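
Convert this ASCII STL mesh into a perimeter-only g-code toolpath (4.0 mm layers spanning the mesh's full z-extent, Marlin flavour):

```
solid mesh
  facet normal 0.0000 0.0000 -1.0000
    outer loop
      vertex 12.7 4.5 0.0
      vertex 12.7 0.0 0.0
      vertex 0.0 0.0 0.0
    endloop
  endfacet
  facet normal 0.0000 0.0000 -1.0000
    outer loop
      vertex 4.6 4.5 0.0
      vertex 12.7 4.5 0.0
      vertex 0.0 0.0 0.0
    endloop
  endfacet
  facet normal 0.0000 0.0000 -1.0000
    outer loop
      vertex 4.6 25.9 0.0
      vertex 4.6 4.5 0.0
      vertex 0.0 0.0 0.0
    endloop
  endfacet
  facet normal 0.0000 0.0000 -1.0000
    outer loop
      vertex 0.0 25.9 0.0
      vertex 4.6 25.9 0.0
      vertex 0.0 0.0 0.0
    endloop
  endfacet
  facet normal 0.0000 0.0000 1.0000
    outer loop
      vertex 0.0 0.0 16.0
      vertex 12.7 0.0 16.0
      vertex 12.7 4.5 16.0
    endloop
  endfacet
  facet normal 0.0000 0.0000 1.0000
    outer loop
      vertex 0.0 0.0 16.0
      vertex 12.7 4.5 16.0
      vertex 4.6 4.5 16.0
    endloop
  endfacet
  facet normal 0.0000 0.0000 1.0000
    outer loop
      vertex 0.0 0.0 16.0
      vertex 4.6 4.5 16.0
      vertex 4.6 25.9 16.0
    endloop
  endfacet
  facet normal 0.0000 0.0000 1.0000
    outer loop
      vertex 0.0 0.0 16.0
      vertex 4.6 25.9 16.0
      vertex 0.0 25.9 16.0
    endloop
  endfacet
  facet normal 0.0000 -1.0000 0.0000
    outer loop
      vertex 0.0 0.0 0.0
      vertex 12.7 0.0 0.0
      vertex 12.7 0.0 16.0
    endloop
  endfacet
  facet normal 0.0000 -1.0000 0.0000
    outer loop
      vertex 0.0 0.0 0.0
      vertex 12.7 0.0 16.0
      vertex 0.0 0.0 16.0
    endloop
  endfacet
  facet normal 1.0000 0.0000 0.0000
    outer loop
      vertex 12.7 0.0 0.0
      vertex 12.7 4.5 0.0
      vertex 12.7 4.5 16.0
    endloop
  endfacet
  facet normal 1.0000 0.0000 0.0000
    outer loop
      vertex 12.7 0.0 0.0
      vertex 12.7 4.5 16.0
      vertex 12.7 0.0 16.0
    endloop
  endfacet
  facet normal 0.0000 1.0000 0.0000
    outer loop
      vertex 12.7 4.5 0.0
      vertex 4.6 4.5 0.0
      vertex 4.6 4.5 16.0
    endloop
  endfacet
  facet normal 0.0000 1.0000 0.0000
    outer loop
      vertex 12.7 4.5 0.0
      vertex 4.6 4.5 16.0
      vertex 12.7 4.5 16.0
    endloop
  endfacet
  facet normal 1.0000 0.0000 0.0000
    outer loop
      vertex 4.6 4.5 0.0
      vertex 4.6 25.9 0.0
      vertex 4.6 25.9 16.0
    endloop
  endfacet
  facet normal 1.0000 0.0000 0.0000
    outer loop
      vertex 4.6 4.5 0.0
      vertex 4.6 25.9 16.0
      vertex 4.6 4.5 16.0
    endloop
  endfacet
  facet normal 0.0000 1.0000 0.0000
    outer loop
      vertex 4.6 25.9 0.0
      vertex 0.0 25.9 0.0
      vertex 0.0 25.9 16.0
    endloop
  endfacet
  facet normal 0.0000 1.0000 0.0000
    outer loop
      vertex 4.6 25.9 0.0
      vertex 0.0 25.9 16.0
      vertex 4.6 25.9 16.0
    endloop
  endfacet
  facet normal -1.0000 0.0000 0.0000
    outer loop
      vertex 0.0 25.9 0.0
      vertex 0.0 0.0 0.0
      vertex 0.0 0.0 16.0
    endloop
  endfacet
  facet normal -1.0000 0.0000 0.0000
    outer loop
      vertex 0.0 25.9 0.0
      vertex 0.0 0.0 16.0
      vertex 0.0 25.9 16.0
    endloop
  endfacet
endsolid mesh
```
; perimeter-only toolpath
G21 ; units = mm
G90 ; absolute positioning
G28 ; home
; layer 1
G0 Z4.0
G0 X0.0 Y0.0
G1 X12.7 Y0.0
G1 X12.7 Y4.5
G1 X4.6 Y4.5
G1 X4.6 Y25.9
G1 X0.0 Y25.9
G1 X0.0 Y0.0
; layer 2
G0 Z8.0
G0 X0.0 Y0.0
G1 X12.7 Y0.0
G1 X12.7 Y4.5
G1 X4.6 Y4.5
G1 X4.6 Y25.9
G1 X0.0 Y25.9
G1 X0.0 Y0.0
; layer 3
G0 Z12.0
G0 X0.0 Y0.0
G1 X12.7 Y0.0
G1 X12.7 Y4.5
G1 X4.6 Y4.5
G1 X4.6 Y25.9
G1 X0.0 Y25.9
G1 X0.0 Y0.0
; layer 4
G0 Z16.0
G0 X0.0 Y0.0
G1 X12.7 Y0.0
G1 X12.7 Y4.5
G1 X4.6 Y4.5
G1 X4.6 Y25.9
G1 X0.0 Y25.9
G1 X0.0 Y0.0
M2 ; end

The solid is an L-shaped prism: outer 12.7 × 25.9 mm, arm thicknesses ≈ 4.5 mm (horizontal) and 4.6 mm (vertical), extruded 16 mm in z. Slicing at Δz = 4.0 mm — 4 equal slices spanning the solid's height, so layer i sits at z = i·h/4 — gives 4 non-empty perimeters. Each is a 6-segment closed polygon; G0 lifts to the layer z and rapids to the start vertex, then G1 traces the edges.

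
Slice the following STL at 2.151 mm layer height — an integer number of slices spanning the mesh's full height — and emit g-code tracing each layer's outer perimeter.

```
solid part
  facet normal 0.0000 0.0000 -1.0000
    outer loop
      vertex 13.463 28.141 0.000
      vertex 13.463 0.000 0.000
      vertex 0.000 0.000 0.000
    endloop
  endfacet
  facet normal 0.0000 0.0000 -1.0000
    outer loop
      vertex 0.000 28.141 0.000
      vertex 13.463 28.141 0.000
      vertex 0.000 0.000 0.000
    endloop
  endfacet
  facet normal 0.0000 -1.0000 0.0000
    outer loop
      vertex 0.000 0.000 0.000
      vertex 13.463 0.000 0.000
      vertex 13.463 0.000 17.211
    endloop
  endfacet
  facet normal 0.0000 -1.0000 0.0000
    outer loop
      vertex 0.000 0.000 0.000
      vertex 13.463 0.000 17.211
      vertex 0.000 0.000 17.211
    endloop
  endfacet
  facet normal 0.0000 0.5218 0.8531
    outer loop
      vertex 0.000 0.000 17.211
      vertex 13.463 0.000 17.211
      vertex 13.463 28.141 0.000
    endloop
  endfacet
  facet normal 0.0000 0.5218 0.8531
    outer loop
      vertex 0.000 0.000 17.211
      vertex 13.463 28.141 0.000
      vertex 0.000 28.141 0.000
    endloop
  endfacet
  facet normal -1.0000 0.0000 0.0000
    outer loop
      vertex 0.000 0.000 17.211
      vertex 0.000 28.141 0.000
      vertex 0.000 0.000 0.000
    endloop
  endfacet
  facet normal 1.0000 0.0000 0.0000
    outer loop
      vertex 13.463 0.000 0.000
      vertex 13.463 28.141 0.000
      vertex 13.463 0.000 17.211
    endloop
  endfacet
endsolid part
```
; perimeter-only toolpath
G21 ; units = mm
G90 ; absolute positioning
G28 ; home
; layer 1
G0 Z2.151
G0 X0.000 Y0.000
G1 X13.463 Y0.000
G1 X13.463 Y24.623
G1 X0.000 Y24.623
G1 X0.000 Y0.000
; layer 2
G0 Z4.303
G0 X0.000 Y0.000
G1 X13.463 Y0.000
G1 X13.463 Y21.106
G1 X0.000 Y21.106
G1 X0.000 Y0.000
; layer 3
G0 Z6.454
G0 X0.000 Y0.000
G1 X13.463 Y0.000
G1 X13.463 Y17.588
G1 X0.000 Y17.588
G1 X0.000 Y0.000
; layer 4
G0 Z8.605
G0 X0.000 Y0.000
G1 X13.463 Y0.000
G1 X13.463 Y14.070
G1 X0.000 Y14.070
G1 X0.000 Y0.000
; layer 5
G0 Z10.757
G0 X0.000 Y0.000
G1 X13.463 Y0.000
G1 X13.463 Y10.553
G1 X0.000 Y10.553
G1 X0.000 Y0.000
; layer 6
G0 Z12.908
G0 X0.000 Y0.000
G1 X13.463 Y0.000
G1 X13.463 Y7.035
G1 X0.000 Y7.035
G1 X0.000 Y0.000
; layer 7
G0 Z15.060
G0 X0.000 Y0.000
G1 X13.463 Y0.000
G1 X13.463 Y3.518
G1 X0.000 Y3.518
G1 X0.000 Y0.000
M2 ; end

The solid is a wedge (ramp): 13.5 × 28.1 mm base, rising to 17.2 mm along the y=0 edge and sloping linearly to z=0 at y=28.1. Slicing at Δz = 2.151 mm — 8 equal slices spanning the solid's height, so layer i sits at z = i·h/8 — gives 7 non-empty perimeters. Each is a 4-segment closed polygon; G0 lifts to the layer z and rapids to the start vertex, then G1 traces the edges. The cross-section shrinks linearly with z (the slice at the apex is degenerate and omitted).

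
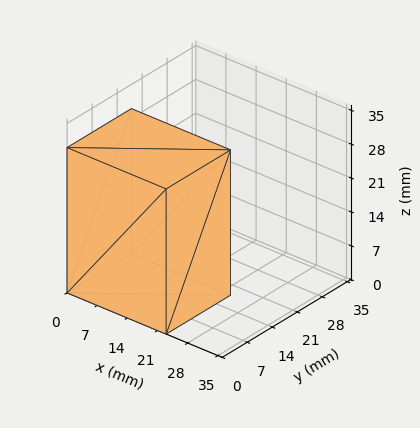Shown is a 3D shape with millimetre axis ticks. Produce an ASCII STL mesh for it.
Reading the render: the shape is a rectangular box, roughly 23 × 18 mm footprint and 30 mm tall (dimensions read to the nearest mm from the axis ticks). For the STL, each face is triangulated and given an outward normal.

solid part
  facet normal 0.0000 0.0000 -1.0000
    outer loop
      vertex 23.0 18.0 0.0
      vertex 23.0 0.0 0.0
      vertex 0.0 0.0 0.0
    endloop
  endfacet
  facet normal 0.0000 0.0000 -1.0000
    outer loop
      vertex 0.0 18.0 0.0
      vertex 23.0 18.0 0.0
      vertex 0.0 0.0 0.0
    endloop
  endfacet
  facet normal 0.0000 0.0000 1.0000
    outer loop
      vertex 0.0 0.0 30.0
      vertex 23.0 0.0 30.0
      vertex 23.0 18.0 30.0
    endloop
  endfacet
  facet normal 0.0000 0.0000 1.0000
    outer loop
      vertex 0.0 0.0 30.0
      vertex 23.0 18.0 30.0
      vertex 0.0 18.0 30.0
    endloop
  endfacet
  facet normal 0.0000 -1.0000 0.0000
    outer loop
      vertex 0.0 0.0 0.0
      vertex 23.0 0.0 0.0
      vertex 23.0 0.0 30.0
    endloop
  endfacet
  facet normal 0.0000 -1.0000 0.0000
    outer loop
      vertex 0.0 0.0 0.0
      vertex 23.0 0.0 30.0
      vertex 0.0 0.0 30.0
    endloop
  endfacet
  facet normal 0.0000 1.0000 0.0000
    outer loop
      vertex 23.0 18.0 30.0
      vertex 23.0 18.0 0.0
      vertex 0.0 18.0 0.0
    endloop
  endfacet
  facet normal 0.0000 1.0000 0.0000
    outer loop
      vertex 0.0 18.0 30.0
      vertex 23.0 18.0 30.0
      vertex 0.0 18.0 0.0
    endloop
  endfacet
  facet normal -1.0000 0.0000 0.0000
    outer loop
      vertex 0.0 18.0 30.0
      vertex 0.0 18.0 0.0
      vertex 0.0 0.0 0.0
    endloop
  endfacet
  facet normal -1.0000 0.0000 0.0000
    outer loop
      vertex 0.0 0.0 30.0
      vertex 0.0 18.0 30.0
      vertex 0.0 0.0 0.0
    endloop
  endfacet
  facet normal 1.0000 0.0000 0.0000
    outer loop
      vertex 23.0 0.0 0.0
      vertex 23.0 18.0 0.0
      vertex 23.0 18.0 30.0
    endloop
  endfacet
  facet normal 1.0000 0.0000 0.0000
    outer loop
      vertex 23.0 0.0 0.0
      vertex 23.0 18.0 30.0
      vertex 23.0 0.0 30.0
    endloop
  endfacet
endsolid part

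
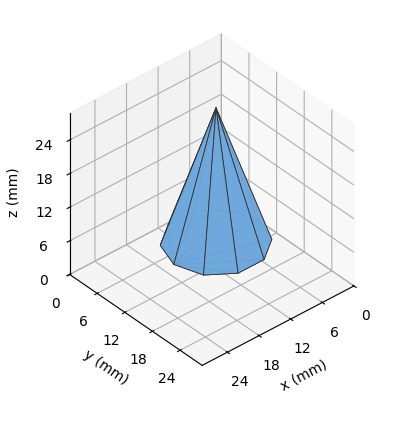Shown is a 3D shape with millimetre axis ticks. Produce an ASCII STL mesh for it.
Reading the render: the shape is a regular 10-sided pyramid, base circumscribed radius ≈ 8 mm, apex at z ≈ 24 mm (dimensions read to the nearest mm from the axis ticks). For the STL, each face is triangulated and given an outward normal.

solid part
  facet normal 0.0000 0.0000 -1.0000
    outer loop
      vertex 10.472 15.608 0.000
      vertex 14.472 12.702 0.000
      vertex 16.000 8.000 0.000
    endloop
  endfacet
  facet normal 0.0000 0.0000 -1.0000
    outer loop
      vertex 5.528 15.608 0.000
      vertex 10.472 15.608 0.000
      vertex 16.000 8.000 0.000
    endloop
  endfacet
  facet normal 0.0000 0.0000 -1.0000
    outer loop
      vertex 1.528 12.702 0.000
      vertex 5.528 15.608 0.000
      vertex 16.000 8.000 0.000
    endloop
  endfacet
  facet normal 0.0000 0.0000 -1.0000
    outer loop
      vertex 0.000 8.000 0.000
      vertex 1.528 12.702 0.000
      vertex 16.000 8.000 0.000
    endloop
  endfacet
  facet normal 0.0000 0.0000 -1.0000
    outer loop
      vertex 1.528 3.298 0.000
      vertex 0.000 8.000 0.000
      vertex 16.000 8.000 0.000
    endloop
  endfacet
  facet normal 0.0000 0.0000 -1.0000
    outer loop
      vertex 5.528 0.392 0.000
      vertex 1.528 3.298 0.000
      vertex 16.000 8.000 0.000
    endloop
  endfacet
  facet normal 0.0000 0.0000 -1.0000
    outer loop
      vertex 10.472 0.392 0.000
      vertex 5.528 0.392 0.000
      vertex 16.000 8.000 0.000
    endloop
  endfacet
  facet normal 0.0000 0.0000 -1.0000
    outer loop
      vertex 14.472 3.298 0.000
      vertex 10.472 0.392 0.000
      vertex 16.000 8.000 0.000
    endloop
  endfacet
  facet normal 0.9066 0.2946 0.3022
    outer loop
      vertex 16.000 8.000 0.000
      vertex 14.472 12.702 0.000
      vertex 8.000 8.000 24.000
    endloop
  endfacet
  facet normal 0.5603 0.7712 0.3022
    outer loop
      vertex 14.472 12.702 0.000
      vertex 10.472 15.608 0.000
      vertex 8.000 8.000 24.000
    endloop
  endfacet
  facet normal 0.0000 0.9533 0.3022
    outer loop
      vertex 10.472 15.608 0.000
      vertex 5.528 15.608 0.000
      vertex 8.000 8.000 24.000
    endloop
  endfacet
  facet normal -0.5603 0.7712 0.3022
    outer loop
      vertex 5.528 15.608 0.000
      vertex 1.528 12.702 0.000
      vertex 8.000 8.000 24.000
    endloop
  endfacet
  facet normal -0.9066 0.2946 0.3022
    outer loop
      vertex 1.528 12.702 0.000
      vertex 0.000 8.000 0.000
      vertex 8.000 8.000 24.000
    endloop
  endfacet
  facet normal -0.9066 -0.2946 0.3022
    outer loop
      vertex 0.000 8.000 0.000
      vertex 1.528 3.298 0.000
      vertex 8.000 8.000 24.000
    endloop
  endfacet
  facet normal -0.5603 -0.7712 0.3022
    outer loop
      vertex 1.528 3.298 0.000
      vertex 5.528 0.392 0.000
      vertex 8.000 8.000 24.000
    endloop
  endfacet
  facet normal 0.0000 -0.9533 0.3022
    outer loop
      vertex 5.528 0.392 0.000
      vertex 10.472 0.392 0.000
      vertex 8.000 8.000 24.000
    endloop
  endfacet
  facet normal 0.5603 -0.7712 0.3022
    outer loop
      vertex 10.472 0.392 0.000
      vertex 14.472 3.298 0.000
      vertex 8.000 8.000 24.000
    endloop
  endfacet
  facet normal 0.9066 -0.2946 0.3022
    outer loop
      vertex 14.472 3.298 0.000
      vertex 16.000 8.000 0.000
      vertex 8.000 8.000 24.000
    endloop
  endfacet
endsolid part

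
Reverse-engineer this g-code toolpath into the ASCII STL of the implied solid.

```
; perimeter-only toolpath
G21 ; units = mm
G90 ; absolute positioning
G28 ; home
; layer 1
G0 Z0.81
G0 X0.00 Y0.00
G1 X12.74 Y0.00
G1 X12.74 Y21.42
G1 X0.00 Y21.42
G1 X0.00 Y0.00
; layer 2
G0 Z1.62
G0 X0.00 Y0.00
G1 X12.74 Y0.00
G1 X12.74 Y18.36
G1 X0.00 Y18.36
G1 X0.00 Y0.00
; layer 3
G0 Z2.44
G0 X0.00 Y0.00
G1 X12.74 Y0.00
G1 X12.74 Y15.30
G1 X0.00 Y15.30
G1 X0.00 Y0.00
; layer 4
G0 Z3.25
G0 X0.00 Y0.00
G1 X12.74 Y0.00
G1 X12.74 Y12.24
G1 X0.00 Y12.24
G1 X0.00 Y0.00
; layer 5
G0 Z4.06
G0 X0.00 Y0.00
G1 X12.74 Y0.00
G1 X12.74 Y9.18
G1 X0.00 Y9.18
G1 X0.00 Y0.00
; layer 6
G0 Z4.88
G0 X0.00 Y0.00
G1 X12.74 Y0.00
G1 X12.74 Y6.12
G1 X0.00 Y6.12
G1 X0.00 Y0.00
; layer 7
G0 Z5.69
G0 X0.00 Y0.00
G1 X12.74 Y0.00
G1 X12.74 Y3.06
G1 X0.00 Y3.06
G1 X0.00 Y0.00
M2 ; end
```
solid part
  facet normal 0.0000 0.0000 -1.0000
    outer loop
      vertex 12.74 24.48 0.00
      vertex 12.74 0.00 0.00
      vertex 0.00 0.00 0.00
    endloop
  endfacet
  facet normal 0.0000 0.0000 -1.0000
    outer loop
      vertex 0.00 24.48 0.00
      vertex 12.74 24.48 0.00
      vertex 0.00 0.00 0.00
    endloop
  endfacet
  facet normal 0.0000 -1.0000 0.0000
    outer loop
      vertex 0.00 0.00 0.00
      vertex 12.74 0.00 0.00
      vertex 12.74 0.00 6.50
    endloop
  endfacet
  facet normal 0.0000 -1.0000 0.0000
    outer loop
      vertex 0.00 0.00 0.00
      vertex 12.74 0.00 6.50
      vertex 0.00 0.00 6.50
    endloop
  endfacet
  facet normal 0.0000 0.2566 0.9665
    outer loop
      vertex 0.00 0.00 6.50
      vertex 12.74 0.00 6.50
      vertex 12.74 24.48 0.00
    endloop
  endfacet
  facet normal 0.0000 0.2566 0.9665
    outer loop
      vertex 0.00 0.00 6.50
      vertex 12.74 24.48 0.00
      vertex 0.00 24.48 0.00
    endloop
  endfacet
  facet normal -1.0000 0.0000 0.0000
    outer loop
      vertex 0.00 0.00 6.50
      vertex 0.00 24.48 0.00
      vertex 0.00 0.00 0.00
    endloop
  endfacet
  facet normal 1.0000 0.0000 0.0000
    outer loop
      vertex 12.74 0.00 0.00
      vertex 12.74 24.48 0.00
      vertex 12.74 0.00 6.50
    endloop
  endfacet
endsolid part

The G0 Z moves step by Δz≈0.81 mm. The G1 loops shrink linearly with z, so the solid tapers from its base footprint up to z≈6.5. Closing with a flat bottom cap and the tapered top and triangulating gives 8 facets — a wedge (ramp): 12.7 × 24.5 mm base, rising to 6.5 mm along the y=0 edge and sloping linearly to z=0 at y=24.5.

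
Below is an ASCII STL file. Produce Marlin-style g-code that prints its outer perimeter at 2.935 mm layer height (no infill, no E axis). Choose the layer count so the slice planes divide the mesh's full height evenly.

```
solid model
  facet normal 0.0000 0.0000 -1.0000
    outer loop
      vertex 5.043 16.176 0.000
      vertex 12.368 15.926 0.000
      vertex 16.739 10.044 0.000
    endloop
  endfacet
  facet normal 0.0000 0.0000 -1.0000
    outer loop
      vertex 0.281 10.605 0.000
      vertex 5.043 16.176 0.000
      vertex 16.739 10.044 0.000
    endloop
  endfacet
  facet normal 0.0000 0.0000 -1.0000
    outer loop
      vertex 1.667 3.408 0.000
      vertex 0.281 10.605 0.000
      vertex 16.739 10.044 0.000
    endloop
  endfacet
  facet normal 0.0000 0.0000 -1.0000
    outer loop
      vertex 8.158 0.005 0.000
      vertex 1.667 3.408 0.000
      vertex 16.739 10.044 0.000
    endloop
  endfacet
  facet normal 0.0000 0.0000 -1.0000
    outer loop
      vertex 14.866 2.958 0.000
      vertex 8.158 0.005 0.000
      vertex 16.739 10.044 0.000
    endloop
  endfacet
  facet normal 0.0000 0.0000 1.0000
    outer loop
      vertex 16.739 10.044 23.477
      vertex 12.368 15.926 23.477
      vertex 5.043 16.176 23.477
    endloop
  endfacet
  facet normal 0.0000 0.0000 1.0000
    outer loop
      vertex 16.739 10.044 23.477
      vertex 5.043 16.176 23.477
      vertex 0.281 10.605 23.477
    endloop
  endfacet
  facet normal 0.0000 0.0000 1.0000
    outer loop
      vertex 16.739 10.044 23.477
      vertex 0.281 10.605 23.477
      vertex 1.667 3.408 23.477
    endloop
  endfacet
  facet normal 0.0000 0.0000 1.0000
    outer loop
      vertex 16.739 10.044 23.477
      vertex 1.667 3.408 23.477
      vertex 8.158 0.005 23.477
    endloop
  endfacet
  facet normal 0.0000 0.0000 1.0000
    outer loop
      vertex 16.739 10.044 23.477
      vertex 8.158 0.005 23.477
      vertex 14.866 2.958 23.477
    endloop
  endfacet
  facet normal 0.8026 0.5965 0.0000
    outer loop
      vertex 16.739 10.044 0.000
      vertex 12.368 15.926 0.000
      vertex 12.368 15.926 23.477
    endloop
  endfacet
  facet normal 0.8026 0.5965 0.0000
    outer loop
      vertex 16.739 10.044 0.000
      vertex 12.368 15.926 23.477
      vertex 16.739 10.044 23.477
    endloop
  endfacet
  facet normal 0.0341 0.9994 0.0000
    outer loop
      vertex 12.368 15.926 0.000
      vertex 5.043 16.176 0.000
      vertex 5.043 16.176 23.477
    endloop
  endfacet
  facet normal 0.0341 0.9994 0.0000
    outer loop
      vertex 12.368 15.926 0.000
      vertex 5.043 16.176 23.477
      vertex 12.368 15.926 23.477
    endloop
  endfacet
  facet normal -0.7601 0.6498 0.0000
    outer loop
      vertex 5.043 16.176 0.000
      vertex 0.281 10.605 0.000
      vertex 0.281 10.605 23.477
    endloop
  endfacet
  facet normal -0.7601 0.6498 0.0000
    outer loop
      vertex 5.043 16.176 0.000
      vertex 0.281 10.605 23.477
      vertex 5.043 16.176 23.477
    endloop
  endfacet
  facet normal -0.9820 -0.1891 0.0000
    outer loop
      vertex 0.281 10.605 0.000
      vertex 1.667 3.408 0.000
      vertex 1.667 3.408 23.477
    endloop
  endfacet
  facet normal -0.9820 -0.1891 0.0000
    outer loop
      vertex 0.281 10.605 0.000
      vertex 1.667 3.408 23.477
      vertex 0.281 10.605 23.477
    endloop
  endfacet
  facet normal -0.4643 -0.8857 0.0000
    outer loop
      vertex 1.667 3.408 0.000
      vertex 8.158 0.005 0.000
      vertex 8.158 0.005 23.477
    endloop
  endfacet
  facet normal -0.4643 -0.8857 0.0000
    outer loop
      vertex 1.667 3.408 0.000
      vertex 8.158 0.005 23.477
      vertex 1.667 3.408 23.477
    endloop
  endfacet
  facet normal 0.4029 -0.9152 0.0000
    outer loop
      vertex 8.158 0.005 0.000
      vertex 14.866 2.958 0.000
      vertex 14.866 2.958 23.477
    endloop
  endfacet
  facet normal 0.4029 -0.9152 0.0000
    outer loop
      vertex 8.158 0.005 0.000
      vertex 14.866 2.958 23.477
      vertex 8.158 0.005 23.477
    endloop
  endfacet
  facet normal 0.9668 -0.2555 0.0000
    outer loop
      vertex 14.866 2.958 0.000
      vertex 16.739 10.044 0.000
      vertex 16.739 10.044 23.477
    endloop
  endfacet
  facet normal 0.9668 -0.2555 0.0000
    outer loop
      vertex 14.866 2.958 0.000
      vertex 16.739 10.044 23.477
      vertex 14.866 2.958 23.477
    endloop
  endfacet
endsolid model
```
; perimeter-only toolpath
G21 ; units = mm
G90 ; absolute positioning
G28 ; home
; layer 1
G0 Z2.935
G0 X16.739 Y10.044
G1 X12.368 Y15.926
G1 X5.043 Y16.176
G1 X0.281 Y10.605
G1 X1.667 Y3.408
G1 X8.158 Y0.005
G1 X14.866 Y2.958
G1 X16.739 Y10.044
; layer 2
G0 Z5.869
G0 X16.739 Y10.044
G1 X12.368 Y15.926
G1 X5.043 Y16.176
G1 X0.281 Y10.605
G1 X1.667 Y3.408
G1 X8.158 Y0.005
G1 X14.866 Y2.958
G1 X16.739 Y10.044
; layer 3
G0 Z8.804
G0 X16.739 Y10.044
G1 X12.368 Y15.926
G1 X5.043 Y16.176
G1 X0.281 Y10.605
G1 X1.667 Y3.408
G1 X8.158 Y0.005
G1 X14.866 Y2.958
G1 X16.739 Y10.044
; layer 4
G0 Z11.739
G0 X16.739 Y10.044
G1 X12.368 Y15.926
G1 X5.043 Y16.176
G1 X0.281 Y10.605
G1 X1.667 Y3.408
G1 X8.158 Y0.005
G1 X14.866 Y2.958
G1 X16.739 Y10.044
; layer 5
G0 Z14.673
G0 X16.739 Y10.044
G1 X12.368 Y15.926
G1 X5.043 Y16.176
G1 X0.281 Y10.605
G1 X1.667 Y3.408
G1 X8.158 Y0.005
G1 X14.866 Y2.958
G1 X16.739 Y10.044
; layer 6
G0 Z17.608
G0 X16.739 Y10.044
G1 X12.368 Y15.926
G1 X5.043 Y16.176
G1 X0.281 Y10.605
G1 X1.667 Y3.408
G1 X8.158 Y0.005
G1 X14.866 Y2.958
G1 X16.739 Y10.044
; layer 7
G0 Z20.542
G0 X16.739 Y10.044
G1 X12.368 Y15.926
G1 X5.043 Y16.176
G1 X0.281 Y10.605
G1 X1.667 Y3.408
G1 X8.158 Y0.005
G1 X14.866 Y2.958
G1 X16.739 Y10.044
; layer 8
G0 Z23.477
G0 X16.739 Y10.044
G1 X12.368 Y15.926
G1 X5.043 Y16.176
G1 X0.281 Y10.605
G1 X1.667 Y3.408
G1 X8.158 Y0.005
G1 X14.866 Y2.958
G1 X16.739 Y10.044
M2 ; end

The solid is a regular 7-sided prism (a cylinder approximated with 7 flat sides), circumscribed radius ≈ 8.45 mm, height ≈ 23.5 mm. Slicing at Δz = 2.935 mm — 8 equal slices spanning the solid's height, so layer i sits at z = i·h/8 — gives 8 non-empty perimeters. Each is a 7-segment closed polygon; G0 lifts to the layer z and rapids to the start vertex, then G1 traces the edges.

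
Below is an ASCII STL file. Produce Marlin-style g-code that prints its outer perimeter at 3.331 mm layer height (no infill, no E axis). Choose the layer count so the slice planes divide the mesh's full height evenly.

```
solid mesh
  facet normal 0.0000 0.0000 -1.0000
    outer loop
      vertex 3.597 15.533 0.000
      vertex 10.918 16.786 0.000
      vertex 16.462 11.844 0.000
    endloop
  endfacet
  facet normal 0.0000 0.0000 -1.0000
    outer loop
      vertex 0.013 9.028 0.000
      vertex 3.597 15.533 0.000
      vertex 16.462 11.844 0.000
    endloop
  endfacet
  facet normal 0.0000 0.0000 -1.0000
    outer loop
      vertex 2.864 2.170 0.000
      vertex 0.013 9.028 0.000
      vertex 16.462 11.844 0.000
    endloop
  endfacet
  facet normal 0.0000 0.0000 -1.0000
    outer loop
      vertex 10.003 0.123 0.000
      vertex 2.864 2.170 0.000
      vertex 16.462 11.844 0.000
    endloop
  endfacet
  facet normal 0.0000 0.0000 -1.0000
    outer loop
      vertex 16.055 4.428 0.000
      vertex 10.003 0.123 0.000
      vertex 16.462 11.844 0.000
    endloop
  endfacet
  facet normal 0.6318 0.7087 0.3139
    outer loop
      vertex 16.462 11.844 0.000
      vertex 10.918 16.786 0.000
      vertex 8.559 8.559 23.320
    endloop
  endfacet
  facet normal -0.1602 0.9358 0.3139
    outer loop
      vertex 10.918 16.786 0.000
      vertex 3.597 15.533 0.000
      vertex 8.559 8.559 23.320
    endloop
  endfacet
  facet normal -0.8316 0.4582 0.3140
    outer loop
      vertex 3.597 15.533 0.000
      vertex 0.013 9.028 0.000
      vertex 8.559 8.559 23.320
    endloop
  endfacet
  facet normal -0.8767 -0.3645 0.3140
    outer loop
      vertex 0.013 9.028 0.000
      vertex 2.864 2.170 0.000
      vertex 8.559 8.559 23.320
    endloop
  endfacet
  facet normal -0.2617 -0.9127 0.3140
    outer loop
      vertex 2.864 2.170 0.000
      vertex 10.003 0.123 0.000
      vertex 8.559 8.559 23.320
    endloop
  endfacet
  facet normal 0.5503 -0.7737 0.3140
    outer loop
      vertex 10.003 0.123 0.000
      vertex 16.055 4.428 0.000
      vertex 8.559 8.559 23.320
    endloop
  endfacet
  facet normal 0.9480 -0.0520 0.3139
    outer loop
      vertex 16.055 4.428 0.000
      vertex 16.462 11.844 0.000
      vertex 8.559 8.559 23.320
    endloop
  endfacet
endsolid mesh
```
; perimeter-only toolpath
G21 ; units = mm
G90 ; absolute positioning
G28 ; home
; layer 1
G0 Z3.331
G0 X15.333 Y11.375
G1 X10.581 Y15.611
G1 X4.306 Y14.537
G1 X1.234 Y8.961
G1 X3.678 Y3.083
G1 X9.797 Y1.328
G1 X14.984 Y5.018
G1 X15.333 Y11.375
; layer 2
G0 Z6.663
G0 X14.204 Y10.905
G1 X10.244 Y14.435
G1 X5.015 Y13.540
G1 X2.455 Y8.894
G1 X4.491 Y3.995
G1 X9.590 Y2.533
G1 X13.913 Y5.608
G1 X14.204 Y10.905
; layer 3
G0 Z9.994
G0 X13.075 Y10.436
G1 X9.907 Y13.260
G1 X5.724 Y12.544
G1 X3.676 Y8.827
G1 X5.305 Y4.908
G1 X9.384 Y3.738
G1 X12.842 Y6.198
G1 X13.075 Y10.436
; layer 4
G0 Z13.326
G0 X11.946 Y9.967
G1 X9.570 Y12.085
G1 X6.432 Y11.548
G1 X4.896 Y8.760
G1 X6.118 Y5.821
G1 X9.178 Y4.944
G1 X11.772 Y6.789
G1 X11.946 Y9.967
; layer 5
G0 Z16.657
G0 X10.817 Y9.498
G1 X9.233 Y10.910
G1 X7.141 Y10.552
G1 X6.117 Y8.693
G1 X6.932 Y6.734
G1 X8.972 Y6.149
G1 X10.701 Y7.379
G1 X10.817 Y9.498
; layer 6
G0 Z19.989
G0 X9.688 Y9.028
G1 X8.896 Y9.734
G1 X7.850 Y9.555
G1 X7.338 Y8.626
G1 X7.745 Y7.646
G1 X8.765 Y7.354
G1 X9.630 Y7.969
G1 X9.688 Y9.028
M2 ; end

The solid is a regular 7-sided pyramid, base circumscribed radius ≈ 8.56 mm, apex at z ≈ 23.3 mm. Slicing at Δz = 3.331 mm — 7 equal slices spanning the solid's height, so layer i sits at z = i·h/7 — gives 6 non-empty perimeters. Each is a 7-segment closed polygon; G0 lifts to the layer z and rapids to the start vertex, then G1 traces the edges. The cross-section shrinks linearly with z (the slice at the apex is degenerate and omitted).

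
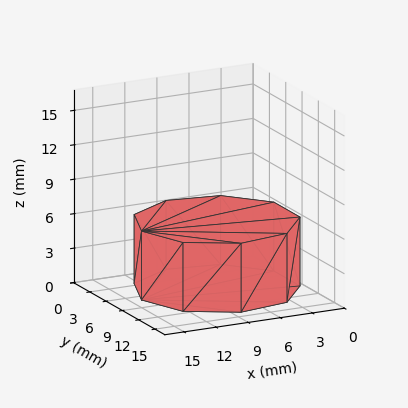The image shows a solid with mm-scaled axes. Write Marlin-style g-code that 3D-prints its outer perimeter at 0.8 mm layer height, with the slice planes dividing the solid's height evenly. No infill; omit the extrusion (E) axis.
Reading the render: the shape is a regular 9-sided prism (a cylinder approximated with 9 flat sides), circumscribed radius ≈ 7 mm, height ≈ 6 mm (dimensions read to the nearest mm from the axis ticks). For the g-code, the solid's height is divided into equal slices at the stated Δz and each level perimeter traced with G1 moves after a G0 lift.

; perimeter-only toolpath
G21 ; units = mm
G90 ; absolute positioning
G28 ; home
; layer 1
G0 Z0.8
G0 X14.0 Y7.0
G1 X12.4 Y11.5
G1 X8.2 Y13.9
G1 X3.5 Y13.1
G1 X0.4 Y9.4
G1 X0.4 Y4.6
G1 X3.5 Y0.9
G1 X8.2 Y0.1
G1 X12.4 Y2.5
G1 X14.0 Y7.0
; layer 2
G0 Z1.5
G0 X14.0 Y7.0
G1 X12.4 Y11.5
G1 X8.2 Y13.9
G1 X3.5 Y13.1
G1 X0.4 Y9.4
G1 X0.4 Y4.6
G1 X3.5 Y0.9
G1 X8.2 Y0.1
G1 X12.4 Y2.5
G1 X14.0 Y7.0
; layer 3
G0 Z2.2
G0 X14.0 Y7.0
G1 X12.4 Y11.5
G1 X8.2 Y13.9
G1 X3.5 Y13.1
G1 X0.4 Y9.4
G1 X0.4 Y4.6
G1 X3.5 Y0.9
G1 X8.2 Y0.1
G1 X12.4 Y2.5
G1 X14.0 Y7.0
; layer 4
G0 Z3.0
G0 X14.0 Y7.0
G1 X12.4 Y11.5
G1 X8.2 Y13.9
G1 X3.5 Y13.1
G1 X0.4 Y9.4
G1 X0.4 Y4.6
G1 X3.5 Y0.9
G1 X8.2 Y0.1
G1 X12.4 Y2.5
G1 X14.0 Y7.0
; layer 5
G0 Z3.8
G0 X14.0 Y7.0
G1 X12.4 Y11.5
G1 X8.2 Y13.9
G1 X3.5 Y13.1
G1 X0.4 Y9.4
G1 X0.4 Y4.6
G1 X3.5 Y0.9
G1 X8.2 Y0.1
G1 X12.4 Y2.5
G1 X14.0 Y7.0
; layer 6
G0 Z4.5
G0 X14.0 Y7.0
G1 X12.4 Y11.5
G1 X8.2 Y13.9
G1 X3.5 Y13.1
G1 X0.4 Y9.4
G1 X0.4 Y4.6
G1 X3.5 Y0.9
G1 X8.2 Y0.1
G1 X12.4 Y2.5
G1 X14.0 Y7.0
; layer 7
G0 Z5.2
G0 X14.0 Y7.0
G1 X12.4 Y11.5
G1 X8.2 Y13.9
G1 X3.5 Y13.1
G1 X0.4 Y9.4
G1 X0.4 Y4.6
G1 X3.5 Y0.9
G1 X8.2 Y0.1
G1 X12.4 Y2.5
G1 X14.0 Y7.0
; layer 8
G0 Z6.0
G0 X14.0 Y7.0
G1 X12.4 Y11.5
G1 X8.2 Y13.9
G1 X3.5 Y13.1
G1 X0.4 Y9.4
G1 X0.4 Y4.6
G1 X3.5 Y0.9
G1 X8.2 Y0.1
G1 X12.4 Y2.5
G1 X14.0 Y7.0
M2 ; end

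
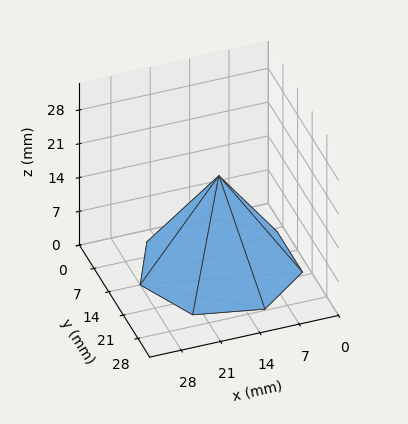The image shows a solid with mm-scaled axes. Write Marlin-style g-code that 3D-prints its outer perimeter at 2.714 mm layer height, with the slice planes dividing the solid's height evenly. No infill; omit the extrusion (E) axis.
Reading the render: the shape is a regular 7-sided pyramid, base circumscribed radius ≈ 14 mm, apex at z ≈ 19 mm (dimensions read to the nearest mm from the axis ticks). For the g-code, the solid's height is divided into equal slices at the stated Δz and each level perimeter traced with G1 moves after a G0 lift.

; perimeter-only toolpath
G21 ; units = mm
G90 ; absolute positioning
G28 ; home
; layer 1
G0 Z2.714
G0 X26.000 Y14.000
G1 X21.482 Y23.382
G1 X11.330 Y25.699
G1 X3.188 Y19.206
G1 X3.188 Y8.794
G1 X11.330 Y2.301
G1 X21.482 Y4.618
G1 X26.000 Y14.000
; layer 2
G0 Z5.429
G0 X24.000 Y14.000
G1 X20.235 Y21.819
G1 X11.775 Y23.749
G1 X4.990 Y18.339
G1 X4.990 Y9.661
G1 X11.775 Y4.251
G1 X20.235 Y6.181
G1 X24.000 Y14.000
; layer 3
G0 Z8.143
G0 X22.000 Y14.000
G1 X18.988 Y20.255
G1 X12.220 Y21.799
G1 X6.792 Y17.471
G1 X6.792 Y10.529
G1 X12.220 Y6.201
G1 X18.988 Y7.745
G1 X22.000 Y14.000
; layer 4
G0 Z10.857
G0 X20.000 Y14.000
G1 X17.741 Y18.691
G1 X12.665 Y19.850
G1 X8.594 Y16.603
G1 X8.594 Y11.397
G1 X12.665 Y8.150
G1 X17.741 Y9.309
G1 X20.000 Y14.000
; layer 5
G0 Z13.571
G0 X18.000 Y14.000
G1 X16.494 Y17.127
G1 X13.110 Y17.900
G1 X10.396 Y15.735
G1 X10.396 Y12.265
G1 X13.110 Y10.100
G1 X16.494 Y10.873
G1 X18.000 Y14.000
; layer 6
G0 Z16.286
G0 X16.000 Y14.000
G1 X15.247 Y15.564
G1 X13.555 Y15.950
G1 X12.198 Y14.868
G1 X12.198 Y13.132
G1 X13.555 Y12.050
G1 X15.247 Y12.436
G1 X16.000 Y14.000
M2 ; end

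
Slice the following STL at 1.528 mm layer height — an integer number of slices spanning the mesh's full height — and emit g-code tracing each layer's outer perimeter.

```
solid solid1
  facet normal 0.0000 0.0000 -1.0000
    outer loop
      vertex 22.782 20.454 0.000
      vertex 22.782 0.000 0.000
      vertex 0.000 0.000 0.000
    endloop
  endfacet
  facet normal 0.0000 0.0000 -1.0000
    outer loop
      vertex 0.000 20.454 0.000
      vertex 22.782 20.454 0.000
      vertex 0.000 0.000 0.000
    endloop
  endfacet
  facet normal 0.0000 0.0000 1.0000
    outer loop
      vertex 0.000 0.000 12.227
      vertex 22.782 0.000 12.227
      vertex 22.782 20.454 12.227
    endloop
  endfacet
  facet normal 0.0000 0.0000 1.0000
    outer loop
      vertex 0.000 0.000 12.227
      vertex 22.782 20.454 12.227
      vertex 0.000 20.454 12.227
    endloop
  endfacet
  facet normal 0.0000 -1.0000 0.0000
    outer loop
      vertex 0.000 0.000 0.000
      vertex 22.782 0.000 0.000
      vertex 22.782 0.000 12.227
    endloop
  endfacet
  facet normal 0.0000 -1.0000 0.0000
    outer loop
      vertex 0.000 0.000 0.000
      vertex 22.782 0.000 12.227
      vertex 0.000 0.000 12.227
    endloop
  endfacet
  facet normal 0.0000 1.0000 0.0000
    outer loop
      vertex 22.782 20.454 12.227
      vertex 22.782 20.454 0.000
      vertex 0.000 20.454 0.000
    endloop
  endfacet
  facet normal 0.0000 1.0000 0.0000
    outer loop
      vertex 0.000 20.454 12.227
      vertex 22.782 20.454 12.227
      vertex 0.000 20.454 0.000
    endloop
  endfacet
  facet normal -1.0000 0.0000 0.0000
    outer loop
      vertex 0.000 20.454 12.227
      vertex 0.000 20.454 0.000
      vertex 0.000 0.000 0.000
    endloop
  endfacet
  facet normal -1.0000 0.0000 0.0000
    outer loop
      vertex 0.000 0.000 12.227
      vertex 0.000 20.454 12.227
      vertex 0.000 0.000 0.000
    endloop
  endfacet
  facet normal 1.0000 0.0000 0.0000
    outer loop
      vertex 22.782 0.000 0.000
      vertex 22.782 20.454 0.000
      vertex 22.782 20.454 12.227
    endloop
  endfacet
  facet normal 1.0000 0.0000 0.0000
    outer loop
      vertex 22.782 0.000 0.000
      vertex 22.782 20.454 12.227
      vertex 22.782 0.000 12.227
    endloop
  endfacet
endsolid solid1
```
; perimeter-only toolpath
G21 ; units = mm
G90 ; absolute positioning
G28 ; home
; layer 1
G0 Z1.528
G0 X0.000 Y0.000
G1 X22.782 Y0.000
G1 X22.782 Y20.454
G1 X0.000 Y20.454
G1 X0.000 Y0.000
; layer 2
G0 Z3.057
G0 X0.000 Y0.000
G1 X22.782 Y0.000
G1 X22.782 Y20.454
G1 X0.000 Y20.454
G1 X0.000 Y0.000
; layer 3
G0 Z4.585
G0 X0.000 Y0.000
G1 X22.782 Y0.000
G1 X22.782 Y20.454
G1 X0.000 Y20.454
G1 X0.000 Y0.000
; layer 4
G0 Z6.114
G0 X0.000 Y0.000
G1 X22.782 Y0.000
G1 X22.782 Y20.454
G1 X0.000 Y20.454
G1 X0.000 Y0.000
; layer 5
G0 Z7.642
G0 X0.000 Y0.000
G1 X22.782 Y0.000
G1 X22.782 Y20.454
G1 X0.000 Y20.454
G1 X0.000 Y0.000
; layer 6
G0 Z9.170
G0 X0.000 Y0.000
G1 X22.782 Y0.000
G1 X22.782 Y20.454
G1 X0.000 Y20.454
G1 X0.000 Y0.000
; layer 7
G0 Z10.699
G0 X0.000 Y0.000
G1 X22.782 Y0.000
G1 X22.782 Y20.454
G1 X0.000 Y20.454
G1 X0.000 Y0.000
; layer 8
G0 Z12.227
G0 X0.000 Y0.000
G1 X22.782 Y0.000
G1 X22.782 Y20.454
G1 X0.000 Y20.454
G1 X0.000 Y0.000
M2 ; end

The solid is a rectangular box, roughly 22.8 × 20.5 mm footprint and 12.2 mm tall. Slicing at Δz = 1.528 mm — 8 equal slices spanning the solid's height, so layer i sits at z = i·h/8 — gives 8 non-empty perimeters. Each is a 4-segment closed polygon; G0 lifts to the layer z and rapids to the start vertex, then G1 traces the edges.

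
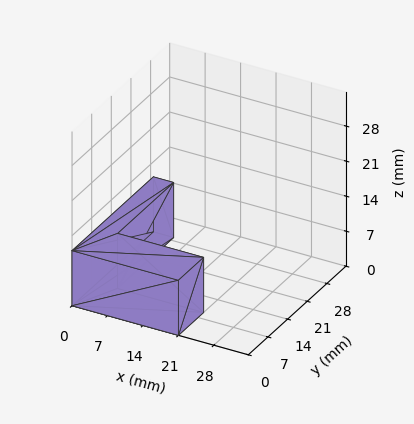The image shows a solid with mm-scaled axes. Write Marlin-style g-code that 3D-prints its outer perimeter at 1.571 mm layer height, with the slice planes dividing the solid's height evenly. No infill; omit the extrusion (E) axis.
Reading the render: the shape is an L-shaped prism: outer 21 × 29 mm, arm thicknesses ≈ 9 mm (horizontal) and 4 mm (vertical), extruded 11 mm in z (dimensions read to the nearest mm from the axis ticks). For the g-code, the solid's height is divided into equal slices at the stated Δz and each level perimeter traced with G1 moves after a G0 lift.

; perimeter-only toolpath
G21 ; units = mm
G90 ; absolute positioning
G28 ; home
; layer 1
G0 Z1.571
G0 X0.000 Y0.000
G1 X21.000 Y0.000
G1 X21.000 Y9.000
G1 X4.000 Y9.000
G1 X4.000 Y29.000
G1 X0.000 Y29.000
G1 X0.000 Y0.000
; layer 2
G0 Z3.143
G0 X0.000 Y0.000
G1 X21.000 Y0.000
G1 X21.000 Y9.000
G1 X4.000 Y9.000
G1 X4.000 Y29.000
G1 X0.000 Y29.000
G1 X0.000 Y0.000
; layer 3
G0 Z4.714
G0 X0.000 Y0.000
G1 X21.000 Y0.000
G1 X21.000 Y9.000
G1 X4.000 Y9.000
G1 X4.000 Y29.000
G1 X0.000 Y29.000
G1 X0.000 Y0.000
; layer 4
G0 Z6.286
G0 X0.000 Y0.000
G1 X21.000 Y0.000
G1 X21.000 Y9.000
G1 X4.000 Y9.000
G1 X4.000 Y29.000
G1 X0.000 Y29.000
G1 X0.000 Y0.000
; layer 5
G0 Z7.857
G0 X0.000 Y0.000
G1 X21.000 Y0.000
G1 X21.000 Y9.000
G1 X4.000 Y9.000
G1 X4.000 Y29.000
G1 X0.000 Y29.000
G1 X0.000 Y0.000
; layer 6
G0 Z9.429
G0 X0.000 Y0.000
G1 X21.000 Y0.000
G1 X21.000 Y9.000
G1 X4.000 Y9.000
G1 X4.000 Y29.000
G1 X0.000 Y29.000
G1 X0.000 Y0.000
; layer 7
G0 Z11.000
G0 X0.000 Y0.000
G1 X21.000 Y0.000
G1 X21.000 Y9.000
G1 X4.000 Y9.000
G1 X4.000 Y29.000
G1 X0.000 Y29.000
G1 X0.000 Y0.000
M2 ; end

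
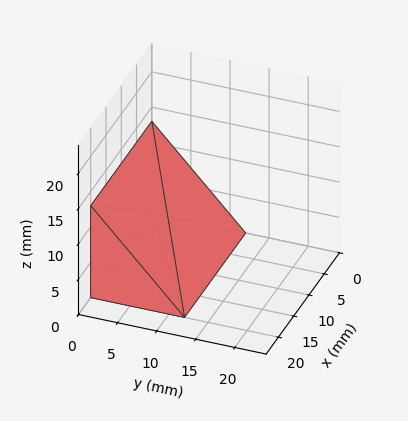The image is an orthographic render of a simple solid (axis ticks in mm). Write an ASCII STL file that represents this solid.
Reading the render: the shape is a wedge (ramp): 20 × 12 mm base, rising to 13 mm along the y=0 edge and sloping linearly to z=0 at y=12 (dimensions read to the nearest mm from the axis ticks). For the STL, each face is triangulated and given an outward normal.

solid part
  facet normal 0.0000 0.0000 -1.0000
    outer loop
      vertex 20.00 12.00 0.00
      vertex 20.00 0.00 0.00
      vertex 0.00 0.00 0.00
    endloop
  endfacet
  facet normal 0.0000 0.0000 -1.0000
    outer loop
      vertex 0.00 12.00 0.00
      vertex 20.00 12.00 0.00
      vertex 0.00 0.00 0.00
    endloop
  endfacet
  facet normal 0.0000 -1.0000 0.0000
    outer loop
      vertex 0.00 0.00 0.00
      vertex 20.00 0.00 0.00
      vertex 20.00 0.00 13.00
    endloop
  endfacet
  facet normal 0.0000 -1.0000 0.0000
    outer loop
      vertex 0.00 0.00 0.00
      vertex 20.00 0.00 13.00
      vertex 0.00 0.00 13.00
    endloop
  endfacet
  facet normal 0.0000 0.7348 0.6783
    outer loop
      vertex 0.00 0.00 13.00
      vertex 20.00 0.00 13.00
      vertex 20.00 12.00 0.00
    endloop
  endfacet
  facet normal 0.0000 0.7348 0.6783
    outer loop
      vertex 0.00 0.00 13.00
      vertex 20.00 12.00 0.00
      vertex 0.00 12.00 0.00
    endloop
  endfacet
  facet normal -1.0000 0.0000 0.0000
    outer loop
      vertex 0.00 0.00 13.00
      vertex 0.00 12.00 0.00
      vertex 0.00 0.00 0.00
    endloop
  endfacet
  facet normal 1.0000 0.0000 0.0000
    outer loop
      vertex 20.00 0.00 0.00
      vertex 20.00 12.00 0.00
      vertex 20.00 0.00 13.00
    endloop
  endfacet
endsolid part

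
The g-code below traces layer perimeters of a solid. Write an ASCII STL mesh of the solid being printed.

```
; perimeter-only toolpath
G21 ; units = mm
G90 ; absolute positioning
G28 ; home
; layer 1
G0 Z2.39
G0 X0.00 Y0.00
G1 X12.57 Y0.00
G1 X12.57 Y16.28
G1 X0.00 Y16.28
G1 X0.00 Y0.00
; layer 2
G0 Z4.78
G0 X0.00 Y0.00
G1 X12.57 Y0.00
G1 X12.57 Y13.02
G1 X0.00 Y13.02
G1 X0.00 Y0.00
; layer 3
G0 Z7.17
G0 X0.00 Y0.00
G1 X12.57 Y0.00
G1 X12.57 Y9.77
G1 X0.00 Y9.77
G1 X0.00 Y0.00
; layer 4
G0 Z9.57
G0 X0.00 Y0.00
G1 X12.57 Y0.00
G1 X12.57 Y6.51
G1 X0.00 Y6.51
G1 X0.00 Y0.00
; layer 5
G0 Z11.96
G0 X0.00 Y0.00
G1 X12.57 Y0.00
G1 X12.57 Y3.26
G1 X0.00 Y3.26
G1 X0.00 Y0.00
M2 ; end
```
solid part
  facet normal 0.0000 0.0000 -1.0000
    outer loop
      vertex 12.57 19.53 0.00
      vertex 12.57 0.00 0.00
      vertex 0.00 0.00 0.00
    endloop
  endfacet
  facet normal 0.0000 0.0000 -1.0000
    outer loop
      vertex 0.00 19.53 0.00
      vertex 12.57 19.53 0.00
      vertex 0.00 0.00 0.00
    endloop
  endfacet
  facet normal 0.0000 -1.0000 0.0000
    outer loop
      vertex 0.00 0.00 0.00
      vertex 12.57 0.00 0.00
      vertex 12.57 0.00 14.35
    endloop
  endfacet
  facet normal 0.0000 -1.0000 0.0000
    outer loop
      vertex 0.00 0.00 0.00
      vertex 12.57 0.00 14.35
      vertex 0.00 0.00 14.35
    endloop
  endfacet
  facet normal 0.0000 0.5921 0.8059
    outer loop
      vertex 0.00 0.00 14.35
      vertex 12.57 0.00 14.35
      vertex 12.57 19.53 0.00
    endloop
  endfacet
  facet normal 0.0000 0.5921 0.8059
    outer loop
      vertex 0.00 0.00 14.35
      vertex 12.57 19.53 0.00
      vertex 0.00 19.53 0.00
    endloop
  endfacet
  facet normal -1.0000 0.0000 0.0000
    outer loop
      vertex 0.00 0.00 14.35
      vertex 0.00 19.53 0.00
      vertex 0.00 0.00 0.00
    endloop
  endfacet
  facet normal 1.0000 0.0000 0.0000
    outer loop
      vertex 12.57 0.00 0.00
      vertex 12.57 19.53 0.00
      vertex 12.57 0.00 14.35
    endloop
  endfacet
endsolid part

The G0 Z moves step by Δz≈2.39 mm. The G1 loops shrink linearly with z, so the solid tapers from its base footprint up to z≈14.3. Closing with a flat bottom cap and the tapered top and triangulating gives 8 facets — a wedge (ramp): 12.6 × 19.5 mm base, rising to 14.3 mm along the y=0 edge and sloping linearly to z=0 at y=19.5.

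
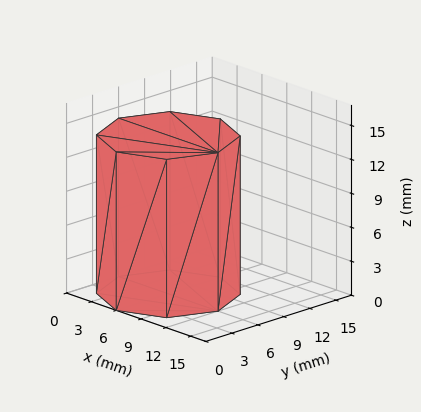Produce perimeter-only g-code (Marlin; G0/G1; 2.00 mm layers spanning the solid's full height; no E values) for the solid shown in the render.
Reading the render: the shape is a regular 8-sided prism (a cylinder approximated with 8 flat sides), circumscribed radius ≈ 6 mm, height ≈ 14 mm (dimensions read to the nearest mm from the axis ticks). For the g-code, the solid's height is divided into equal slices at the stated Δz and each level perimeter traced with G1 moves after a G0 lift.

; perimeter-only toolpath
G21 ; units = mm
G90 ; absolute positioning
G28 ; home
; layer 1
G0 Z2.00
G0 X12.00 Y6.00
G1 X10.24 Y10.24
G1 X6.00 Y12.00
G1 X1.76 Y10.24
G1 X0.00 Y6.00
G1 X1.76 Y1.76
G1 X6.00 Y0.00
G1 X10.24 Y1.76
G1 X12.00 Y6.00
; layer 2
G0 Z4.00
G0 X12.00 Y6.00
G1 X10.24 Y10.24
G1 X6.00 Y12.00
G1 X1.76 Y10.24
G1 X0.00 Y6.00
G1 X1.76 Y1.76
G1 X6.00 Y0.00
G1 X10.24 Y1.76
G1 X12.00 Y6.00
; layer 3
G0 Z6.00
G0 X12.00 Y6.00
G1 X10.24 Y10.24
G1 X6.00 Y12.00
G1 X1.76 Y10.24
G1 X0.00 Y6.00
G1 X1.76 Y1.76
G1 X6.00 Y0.00
G1 X10.24 Y1.76
G1 X12.00 Y6.00
; layer 4
G0 Z8.00
G0 X12.00 Y6.00
G1 X10.24 Y10.24
G1 X6.00 Y12.00
G1 X1.76 Y10.24
G1 X0.00 Y6.00
G1 X1.76 Y1.76
G1 X6.00 Y0.00
G1 X10.24 Y1.76
G1 X12.00 Y6.00
; layer 5
G0 Z10.00
G0 X12.00 Y6.00
G1 X10.24 Y10.24
G1 X6.00 Y12.00
G1 X1.76 Y10.24
G1 X0.00 Y6.00
G1 X1.76 Y1.76
G1 X6.00 Y0.00
G1 X10.24 Y1.76
G1 X12.00 Y6.00
; layer 6
G0 Z12.00
G0 X12.00 Y6.00
G1 X10.24 Y10.24
G1 X6.00 Y12.00
G1 X1.76 Y10.24
G1 X0.00 Y6.00
G1 X1.76 Y1.76
G1 X6.00 Y0.00
G1 X10.24 Y1.76
G1 X12.00 Y6.00
; layer 7
G0 Z14.00
G0 X12.00 Y6.00
G1 X10.24 Y10.24
G1 X6.00 Y12.00
G1 X1.76 Y10.24
G1 X0.00 Y6.00
G1 X1.76 Y1.76
G1 X6.00 Y0.00
G1 X10.24 Y1.76
G1 X12.00 Y6.00
M2 ; end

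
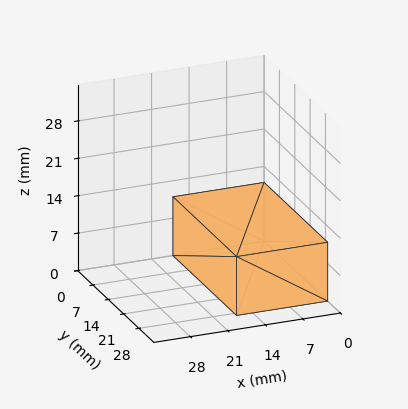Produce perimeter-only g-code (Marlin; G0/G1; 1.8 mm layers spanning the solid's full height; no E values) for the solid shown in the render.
Reading the render: the shape is a rectangular box, roughly 17 × 29 mm footprint and 11 mm tall (dimensions read to the nearest mm from the axis ticks). For the g-code, the solid's height is divided into equal slices at the stated Δz and each level perimeter traced with G1 moves after a G0 lift.

; perimeter-only toolpath
G21 ; units = mm
G90 ; absolute positioning
G28 ; home
; layer 1
G0 Z1.8
G0 X0.0 Y0.0
G1 X17.0 Y0.0
G1 X17.0 Y29.0
G1 X0.0 Y29.0
G1 X0.0 Y0.0
; layer 2
G0 Z3.7
G0 X0.0 Y0.0
G1 X17.0 Y0.0
G1 X17.0 Y29.0
G1 X0.0 Y29.0
G1 X0.0 Y0.0
; layer 3
G0 Z5.5
G0 X0.0 Y0.0
G1 X17.0 Y0.0
G1 X17.0 Y29.0
G1 X0.0 Y29.0
G1 X0.0 Y0.0
; layer 4
G0 Z7.3
G0 X0.0 Y0.0
G1 X17.0 Y0.0
G1 X17.0 Y29.0
G1 X0.0 Y29.0
G1 X0.0 Y0.0
; layer 5
G0 Z9.2
G0 X0.0 Y0.0
G1 X17.0 Y0.0
G1 X17.0 Y29.0
G1 X0.0 Y29.0
G1 X0.0 Y0.0
; layer 6
G0 Z11.0
G0 X0.0 Y0.0
G1 X17.0 Y0.0
G1 X17.0 Y29.0
G1 X0.0 Y29.0
G1 X0.0 Y0.0
M2 ; end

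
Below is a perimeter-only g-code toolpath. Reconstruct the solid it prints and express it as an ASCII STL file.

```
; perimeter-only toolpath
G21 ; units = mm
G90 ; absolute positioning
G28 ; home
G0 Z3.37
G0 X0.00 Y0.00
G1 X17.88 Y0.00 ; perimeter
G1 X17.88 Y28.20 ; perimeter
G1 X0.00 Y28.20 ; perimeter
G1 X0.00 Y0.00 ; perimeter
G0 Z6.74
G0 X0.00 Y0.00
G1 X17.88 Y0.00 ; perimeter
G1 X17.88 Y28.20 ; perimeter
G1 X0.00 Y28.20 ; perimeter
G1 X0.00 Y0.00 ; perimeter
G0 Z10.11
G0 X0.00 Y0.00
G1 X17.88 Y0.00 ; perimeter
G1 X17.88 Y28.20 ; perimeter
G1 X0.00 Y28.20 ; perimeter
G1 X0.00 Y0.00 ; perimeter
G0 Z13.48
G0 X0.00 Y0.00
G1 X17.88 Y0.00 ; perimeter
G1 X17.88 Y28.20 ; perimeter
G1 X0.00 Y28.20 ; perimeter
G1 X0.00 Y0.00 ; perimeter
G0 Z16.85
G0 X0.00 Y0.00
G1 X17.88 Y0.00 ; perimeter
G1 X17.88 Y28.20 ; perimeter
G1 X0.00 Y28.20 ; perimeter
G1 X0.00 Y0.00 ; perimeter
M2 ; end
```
solid part
  facet normal 0.0000 0.0000 -1.0000
    outer loop
      vertex 17.88 28.20 0.00
      vertex 17.88 0.00 0.00
      vertex 0.00 0.00 0.00
    endloop
  endfacet
  facet normal 0.0000 0.0000 -1.0000
    outer loop
      vertex 0.00 28.20 0.00
      vertex 17.88 28.20 0.00
      vertex 0.00 0.00 0.00
    endloop
  endfacet
  facet normal 0.0000 0.0000 1.0000
    outer loop
      vertex 0.00 0.00 16.85
      vertex 17.88 0.00 16.85
      vertex 17.88 28.20 16.85
    endloop
  endfacet
  facet normal 0.0000 0.0000 1.0000
    outer loop
      vertex 0.00 0.00 16.85
      vertex 17.88 28.20 16.85
      vertex 0.00 28.20 16.85
    endloop
  endfacet
  facet normal 0.0000 -1.0000 0.0000
    outer loop
      vertex 0.00 0.00 0.00
      vertex 17.88 0.00 0.00
      vertex 17.88 0.00 16.85
    endloop
  endfacet
  facet normal 0.0000 -1.0000 0.0000
    outer loop
      vertex 0.00 0.00 0.00
      vertex 17.88 0.00 16.85
      vertex 0.00 0.00 16.85
    endloop
  endfacet
  facet normal 0.0000 1.0000 0.0000
    outer loop
      vertex 17.88 28.20 16.85
      vertex 17.88 28.20 0.00
      vertex 0.00 28.20 0.00
    endloop
  endfacet
  facet normal 0.0000 1.0000 0.0000
    outer loop
      vertex 0.00 28.20 16.85
      vertex 17.88 28.20 16.85
      vertex 0.00 28.20 0.00
    endloop
  endfacet
  facet normal -1.0000 0.0000 0.0000
    outer loop
      vertex 0.00 28.20 16.85
      vertex 0.00 28.20 0.00
      vertex 0.00 0.00 0.00
    endloop
  endfacet
  facet normal -1.0000 0.0000 0.0000
    outer loop
      vertex 0.00 0.00 16.85
      vertex 0.00 28.20 16.85
      vertex 0.00 0.00 0.00
    endloop
  endfacet
  facet normal 1.0000 0.0000 0.0000
    outer loop
      vertex 17.88 0.00 0.00
      vertex 17.88 28.20 0.00
      vertex 17.88 28.20 16.85
    endloop
  endfacet
  facet normal 1.0000 0.0000 0.0000
    outer loop
      vertex 17.88 0.00 0.00
      vertex 17.88 28.20 16.85
      vertex 17.88 0.00 16.85
    endloop
  endfacet
endsolid part

The G0 Z moves step by Δz≈3.37 mm. Every layer's G1 loop is the same polygon, so the solid is a straight extrusion of it from z=0 to z≈16.9. Closing with flat bottom and top caps and triangulating gives 12 facets — a rectangular box, roughly 17.9 × 28.2 mm footprint and 16.9 mm tall.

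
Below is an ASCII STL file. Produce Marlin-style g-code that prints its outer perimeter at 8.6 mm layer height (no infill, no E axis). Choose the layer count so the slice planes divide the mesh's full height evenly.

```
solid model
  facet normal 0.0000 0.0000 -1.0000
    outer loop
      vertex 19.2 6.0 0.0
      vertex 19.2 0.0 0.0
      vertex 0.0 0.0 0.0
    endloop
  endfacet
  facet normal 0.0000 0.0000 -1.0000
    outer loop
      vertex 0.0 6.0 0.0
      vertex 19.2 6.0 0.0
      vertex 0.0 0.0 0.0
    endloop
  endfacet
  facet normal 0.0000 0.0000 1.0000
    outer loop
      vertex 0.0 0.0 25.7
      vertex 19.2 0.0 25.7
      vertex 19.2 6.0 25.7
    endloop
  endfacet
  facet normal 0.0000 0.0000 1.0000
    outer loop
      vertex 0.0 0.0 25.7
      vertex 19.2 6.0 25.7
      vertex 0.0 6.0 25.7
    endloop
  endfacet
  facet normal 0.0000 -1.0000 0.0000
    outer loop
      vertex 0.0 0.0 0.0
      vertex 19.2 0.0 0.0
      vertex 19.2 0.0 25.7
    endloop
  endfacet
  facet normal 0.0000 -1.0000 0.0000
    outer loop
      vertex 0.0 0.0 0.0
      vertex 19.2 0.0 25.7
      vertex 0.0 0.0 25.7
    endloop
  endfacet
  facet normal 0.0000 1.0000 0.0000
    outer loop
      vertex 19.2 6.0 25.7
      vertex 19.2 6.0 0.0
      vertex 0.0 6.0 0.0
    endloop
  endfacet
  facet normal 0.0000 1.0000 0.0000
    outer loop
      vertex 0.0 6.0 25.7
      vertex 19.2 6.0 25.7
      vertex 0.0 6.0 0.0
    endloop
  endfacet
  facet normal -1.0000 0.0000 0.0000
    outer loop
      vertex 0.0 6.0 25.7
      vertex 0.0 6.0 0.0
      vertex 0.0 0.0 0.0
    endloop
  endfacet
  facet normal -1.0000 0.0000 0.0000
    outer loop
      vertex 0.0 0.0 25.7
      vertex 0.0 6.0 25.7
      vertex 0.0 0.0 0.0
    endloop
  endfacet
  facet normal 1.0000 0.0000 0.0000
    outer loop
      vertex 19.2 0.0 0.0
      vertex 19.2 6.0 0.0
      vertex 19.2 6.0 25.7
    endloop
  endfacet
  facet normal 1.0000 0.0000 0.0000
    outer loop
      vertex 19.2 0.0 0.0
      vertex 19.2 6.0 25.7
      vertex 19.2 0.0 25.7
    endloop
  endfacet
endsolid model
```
; perimeter-only toolpath
G21 ; units = mm
G90 ; absolute positioning
G28 ; home
; layer 1
G0 Z8.6
G0 X0.0 Y0.0
G1 X19.2 Y0.0
G1 X19.2 Y6.0
G1 X0.0 Y6.0
G1 X0.0 Y0.0
; layer 2
G0 Z17.1
G0 X0.0 Y0.0
G1 X19.2 Y0.0
G1 X19.2 Y6.0
G1 X0.0 Y6.0
G1 X0.0 Y0.0
; layer 3
G0 Z25.7
G0 X0.0 Y0.0
G1 X19.2 Y0.0
G1 X19.2 Y6.0
G1 X0.0 Y6.0
G1 X0.0 Y0.0
M2 ; end

The solid is a rectangular box, roughly 19.2 × 6 mm footprint and 25.7 mm tall. Slicing at Δz = 8.6 mm — 3 equal slices spanning the solid's height, so layer i sits at z = i·h/3 — gives 3 non-empty perimeters. Each is a 4-segment closed polygon; G0 lifts to the layer z and rapids to the start vertex, then G1 traces the edges.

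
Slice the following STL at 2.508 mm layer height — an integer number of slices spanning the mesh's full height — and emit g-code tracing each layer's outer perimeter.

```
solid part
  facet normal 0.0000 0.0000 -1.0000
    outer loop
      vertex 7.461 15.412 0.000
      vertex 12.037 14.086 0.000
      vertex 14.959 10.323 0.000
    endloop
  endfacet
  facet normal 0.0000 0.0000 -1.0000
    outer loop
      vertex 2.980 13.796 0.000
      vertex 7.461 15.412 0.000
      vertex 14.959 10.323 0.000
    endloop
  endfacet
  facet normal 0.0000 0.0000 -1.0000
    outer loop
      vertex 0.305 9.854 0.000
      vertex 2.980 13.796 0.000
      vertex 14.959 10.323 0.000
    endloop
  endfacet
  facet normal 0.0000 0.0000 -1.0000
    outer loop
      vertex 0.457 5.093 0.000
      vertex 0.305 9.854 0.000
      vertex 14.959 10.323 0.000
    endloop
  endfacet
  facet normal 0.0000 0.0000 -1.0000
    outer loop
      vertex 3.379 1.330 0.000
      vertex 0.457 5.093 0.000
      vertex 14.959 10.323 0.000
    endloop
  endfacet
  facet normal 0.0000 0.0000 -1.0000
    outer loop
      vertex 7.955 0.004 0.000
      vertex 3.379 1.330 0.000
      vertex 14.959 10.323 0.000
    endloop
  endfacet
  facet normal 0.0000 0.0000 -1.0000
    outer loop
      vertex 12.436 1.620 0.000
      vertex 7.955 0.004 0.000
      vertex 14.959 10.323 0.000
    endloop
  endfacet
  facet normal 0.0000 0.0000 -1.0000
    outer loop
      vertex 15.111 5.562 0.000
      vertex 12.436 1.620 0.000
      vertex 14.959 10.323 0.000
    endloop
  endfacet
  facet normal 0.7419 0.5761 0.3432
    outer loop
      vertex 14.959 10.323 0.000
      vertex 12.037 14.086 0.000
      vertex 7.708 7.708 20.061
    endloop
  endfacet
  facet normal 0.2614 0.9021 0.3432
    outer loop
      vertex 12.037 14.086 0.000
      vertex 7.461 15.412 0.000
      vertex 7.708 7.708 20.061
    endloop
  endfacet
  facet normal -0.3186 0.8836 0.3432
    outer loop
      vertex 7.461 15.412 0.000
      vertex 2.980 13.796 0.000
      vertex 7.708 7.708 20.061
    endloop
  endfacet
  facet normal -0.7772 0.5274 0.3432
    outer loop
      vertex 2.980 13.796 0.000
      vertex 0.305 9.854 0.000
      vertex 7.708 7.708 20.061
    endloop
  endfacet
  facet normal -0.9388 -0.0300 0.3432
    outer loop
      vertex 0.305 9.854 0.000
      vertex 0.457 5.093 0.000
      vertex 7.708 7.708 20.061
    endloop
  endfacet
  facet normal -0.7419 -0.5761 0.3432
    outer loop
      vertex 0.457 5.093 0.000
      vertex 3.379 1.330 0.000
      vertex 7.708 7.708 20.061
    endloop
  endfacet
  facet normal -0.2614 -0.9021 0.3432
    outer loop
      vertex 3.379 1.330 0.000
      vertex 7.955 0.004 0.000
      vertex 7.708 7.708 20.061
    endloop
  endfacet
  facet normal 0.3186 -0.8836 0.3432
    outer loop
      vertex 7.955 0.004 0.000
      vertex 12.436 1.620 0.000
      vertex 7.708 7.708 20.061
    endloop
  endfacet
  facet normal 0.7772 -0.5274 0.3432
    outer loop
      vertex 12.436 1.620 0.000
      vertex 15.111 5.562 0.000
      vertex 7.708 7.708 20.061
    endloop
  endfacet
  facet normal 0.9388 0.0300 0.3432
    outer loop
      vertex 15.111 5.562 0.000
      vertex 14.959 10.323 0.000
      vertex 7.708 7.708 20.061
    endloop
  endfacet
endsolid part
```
; perimeter-only toolpath
G21 ; units = mm
G90 ; absolute positioning
G28 ; home
; layer 1
G0 Z2.508
G0 X14.053 Y9.996
G1 X11.496 Y13.289
G1 X7.492 Y14.449
G1 X3.571 Y13.035
G1 X1.230 Y9.586
G1 X1.363 Y5.420
G1 X3.920 Y2.127
G1 X7.924 Y0.967
G1 X11.845 Y2.381
G1 X14.186 Y5.830
G1 X14.053 Y9.996
; layer 2
G0 Z5.015
G0 X13.146 Y9.669
G1 X10.955 Y12.492
G1 X7.523 Y13.486
G1 X4.162 Y12.274
G1 X2.156 Y9.317
G1 X2.270 Y5.747
G1 X4.461 Y2.925
G1 X7.893 Y1.930
G1 X11.254 Y3.142
G1 X13.260 Y6.098
G1 X13.146 Y9.669
; layer 3
G0 Z7.523
G0 X12.240 Y9.342
G1 X10.414 Y11.694
G1 X7.554 Y12.523
G1 X4.753 Y11.513
G1 X3.081 Y9.049
G1 X3.176 Y6.074
G1 X5.002 Y3.722
G1 X7.862 Y2.893
G1 X10.663 Y3.903
G1 X12.335 Y6.367
G1 X12.240 Y9.342
; layer 4
G0 Z10.030
G0 X11.334 Y9.015
G1 X9.873 Y10.897
G1 X7.585 Y11.560
G1 X5.344 Y10.752
G1 X4.006 Y8.781
G1 X4.083 Y6.401
G1 X5.543 Y4.519
G1 X7.832 Y3.856
G1 X10.072 Y4.664
G1 X11.410 Y6.635
G1 X11.334 Y9.015
; layer 5
G0 Z12.538
G0 X10.427 Y8.689
G1 X9.331 Y10.100
G1 X7.615 Y10.597
G1 X5.935 Y9.991
G1 X4.932 Y8.513
G1 X4.989 Y6.727
G1 X6.085 Y5.316
G1 X7.801 Y4.819
G1 X9.481 Y5.425
G1 X10.484 Y6.903
G1 X10.427 Y8.689
; layer 6
G0 Z15.046
G0 X9.521 Y8.362
G1 X8.790 Y9.303
G1 X7.646 Y9.634
G1 X6.526 Y9.230
G1 X5.857 Y8.245
G1 X5.895 Y7.054
G1 X6.626 Y6.114
G1 X7.770 Y5.782
G1 X8.890 Y6.186
G1 X9.559 Y7.172
G1 X9.521 Y8.362
; layer 7
G0 Z17.553
G0 X8.614 Y8.035
G1 X8.249 Y8.505
G1 X7.677 Y8.671
G1 X7.117 Y8.469
G1 X6.783 Y7.976
G1 X6.802 Y7.381
G1 X7.167 Y6.911
G1 X7.739 Y6.745
G1 X8.299 Y6.947
G1 X8.633 Y7.440
G1 X8.614 Y8.035
M2 ; end

The solid is a regular 10-sided pyramid, base circumscribed radius ≈ 7.71 mm, apex at z ≈ 20.1 mm. Slicing at Δz = 2.508 mm — 8 equal slices spanning the solid's height, so layer i sits at z = i·h/8 — gives 7 non-empty perimeters. Each is a 10-segment closed polygon; G0 lifts to the layer z and rapids to the start vertex, then G1 traces the edges. The cross-section shrinks linearly with z (the slice at the apex is degenerate and omitted).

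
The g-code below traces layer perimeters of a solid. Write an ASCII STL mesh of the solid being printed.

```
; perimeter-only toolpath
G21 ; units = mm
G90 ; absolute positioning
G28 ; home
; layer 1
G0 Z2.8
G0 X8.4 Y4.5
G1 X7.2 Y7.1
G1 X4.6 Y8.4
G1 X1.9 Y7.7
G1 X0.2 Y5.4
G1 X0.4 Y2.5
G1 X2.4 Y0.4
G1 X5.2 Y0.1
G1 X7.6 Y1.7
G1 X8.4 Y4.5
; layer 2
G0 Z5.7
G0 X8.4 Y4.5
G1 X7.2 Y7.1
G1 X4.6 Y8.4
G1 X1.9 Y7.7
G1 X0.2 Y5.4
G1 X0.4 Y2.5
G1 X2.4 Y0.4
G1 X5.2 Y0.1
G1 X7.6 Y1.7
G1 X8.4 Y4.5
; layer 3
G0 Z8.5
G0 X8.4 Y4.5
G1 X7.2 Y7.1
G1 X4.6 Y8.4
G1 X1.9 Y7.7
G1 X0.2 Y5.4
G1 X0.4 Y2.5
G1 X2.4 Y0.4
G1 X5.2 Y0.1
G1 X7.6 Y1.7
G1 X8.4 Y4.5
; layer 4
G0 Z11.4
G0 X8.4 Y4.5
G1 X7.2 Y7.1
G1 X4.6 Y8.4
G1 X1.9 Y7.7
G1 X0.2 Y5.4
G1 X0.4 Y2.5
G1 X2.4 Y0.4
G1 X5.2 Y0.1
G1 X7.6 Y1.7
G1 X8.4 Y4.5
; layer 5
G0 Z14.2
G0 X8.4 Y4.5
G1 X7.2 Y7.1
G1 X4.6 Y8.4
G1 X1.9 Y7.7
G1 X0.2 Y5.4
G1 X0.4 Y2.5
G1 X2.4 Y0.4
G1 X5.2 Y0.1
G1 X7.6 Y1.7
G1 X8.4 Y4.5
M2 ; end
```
solid part
  facet normal 0.0000 0.0000 -1.0000
    outer loop
      vertex 4.6 8.4 0.0
      vertex 7.2 7.1 0.0
      vertex 8.4 4.5 0.0
    endloop
  endfacet
  facet normal 0.0000 0.0000 -1.0000
    outer loop
      vertex 1.9 7.7 0.0
      vertex 4.6 8.4 0.0
      vertex 8.4 4.5 0.0
    endloop
  endfacet
  facet normal 0.0000 0.0000 -1.0000
    outer loop
      vertex 0.2 5.4 0.0
      vertex 1.9 7.7 0.0
      vertex 8.4 4.5 0.0
    endloop
  endfacet
  facet normal 0.0000 0.0000 -1.0000
    outer loop
      vertex 0.4 2.5 0.0
      vertex 0.2 5.4 0.0
      vertex 8.4 4.5 0.0
    endloop
  endfacet
  facet normal 0.0000 0.0000 -1.0000
    outer loop
      vertex 2.4 0.4 0.0
      vertex 0.4 2.5 0.0
      vertex 8.4 4.5 0.0
    endloop
  endfacet
  facet normal 0.0000 0.0000 -1.0000
    outer loop
      vertex 5.2 0.1 0.0
      vertex 2.4 0.4 0.0
      vertex 8.4 4.5 0.0
    endloop
  endfacet
  facet normal 0.0000 0.0000 -1.0000
    outer loop
      vertex 7.6 1.7 0.0
      vertex 5.2 0.1 0.0
      vertex 8.4 4.5 0.0
    endloop
  endfacet
  facet normal 0.0000 0.0000 1.0000
    outer loop
      vertex 8.4 4.5 14.2
      vertex 7.2 7.1 14.2
      vertex 4.6 8.4 14.2
    endloop
  endfacet
  facet normal 0.0000 0.0000 1.0000
    outer loop
      vertex 8.4 4.5 14.2
      vertex 4.6 8.4 14.2
      vertex 1.9 7.7 14.2
    endloop
  endfacet
  facet normal 0.0000 0.0000 1.0000
    outer loop
      vertex 8.4 4.5 14.2
      vertex 1.9 7.7 14.2
      vertex 0.2 5.4 14.2
    endloop
  endfacet
  facet normal 0.0000 0.0000 1.0000
    outer loop
      vertex 8.4 4.5 14.2
      vertex 0.2 5.4 14.2
      vertex 0.4 2.5 14.2
    endloop
  endfacet
  facet normal 0.0000 0.0000 1.0000
    outer loop
      vertex 8.4 4.5 14.2
      vertex 0.4 2.5 14.2
      vertex 2.4 0.4 14.2
    endloop
  endfacet
  facet normal 0.0000 0.0000 1.0000
    outer loop
      vertex 8.4 4.5 14.2
      vertex 2.4 0.4 14.2
      vertex 5.2 0.1 14.2
    endloop
  endfacet
  facet normal 0.0000 0.0000 1.0000
    outer loop
      vertex 8.4 4.5 14.2
      vertex 5.2 0.1 14.2
      vertex 7.6 1.7 14.2
    endloop
  endfacet
  facet normal 0.9080 0.4191 0.0000
    outer loop
      vertex 8.4 4.5 0.0
      vertex 7.2 7.1 0.0
      vertex 7.2 7.1 14.2
    endloop
  endfacet
  facet normal 0.9080 0.4191 0.0000
    outer loop
      vertex 8.4 4.5 0.0
      vertex 7.2 7.1 14.2
      vertex 8.4 4.5 14.2
    endloop
  endfacet
  facet normal 0.4472 0.8944 0.0000
    outer loop
      vertex 7.2 7.1 0.0
      vertex 4.6 8.4 0.0
      vertex 4.6 8.4 14.2
    endloop
  endfacet
  facet normal 0.4472 0.8944 0.0000
    outer loop
      vertex 7.2 7.1 0.0
      vertex 4.6 8.4 14.2
      vertex 7.2 7.1 14.2
    endloop
  endfacet
  facet normal -0.2510 0.9680 0.0000
    outer loop
      vertex 4.6 8.4 0.0
      vertex 1.9 7.7 0.0
      vertex 1.9 7.7 14.2
    endloop
  endfacet
  facet normal -0.2510 0.9680 0.0000
    outer loop
      vertex 4.6 8.4 0.0
      vertex 1.9 7.7 14.2
      vertex 4.6 8.4 14.2
    endloop
  endfacet
  facet normal -0.8042 0.5944 0.0000
    outer loop
      vertex 1.9 7.7 0.0
      vertex 0.2 5.4 0.0
      vertex 0.2 5.4 14.2
    endloop
  endfacet
  facet normal -0.8042 0.5944 0.0000
    outer loop
      vertex 1.9 7.7 0.0
      vertex 0.2 5.4 14.2
      vertex 1.9 7.7 14.2
    endloop
  endfacet
  facet normal -0.9976 -0.0688 0.0000
    outer loop
      vertex 0.2 5.4 0.0
      vertex 0.4 2.5 0.0
      vertex 0.4 2.5 14.2
    endloop
  endfacet
  facet normal -0.9976 -0.0688 0.0000
    outer loop
      vertex 0.2 5.4 0.0
      vertex 0.4 2.5 14.2
      vertex 0.2 5.4 14.2
    endloop
  endfacet
  facet normal -0.7241 -0.6897 0.0000
    outer loop
      vertex 0.4 2.5 0.0
      vertex 2.4 0.4 0.0
      vertex 2.4 0.4 14.2
    endloop
  endfacet
  facet normal -0.7241 -0.6897 0.0000
    outer loop
      vertex 0.4 2.5 0.0
      vertex 2.4 0.4 14.2
      vertex 0.4 2.5 14.2
    endloop
  endfacet
  facet normal -0.1065 -0.9943 0.0000
    outer loop
      vertex 2.4 0.4 0.0
      vertex 5.2 0.1 0.0
      vertex 5.2 0.1 14.2
    endloop
  endfacet
  facet normal -0.1065 -0.9943 0.0000
    outer loop
      vertex 2.4 0.4 0.0
      vertex 5.2 0.1 14.2
      vertex 2.4 0.4 14.2
    endloop
  endfacet
  facet normal 0.5547 -0.8321 0.0000
    outer loop
      vertex 5.2 0.1 0.0
      vertex 7.6 1.7 0.0
      vertex 7.6 1.7 14.2
    endloop
  endfacet
  facet normal 0.5547 -0.8321 0.0000
    outer loop
      vertex 5.2 0.1 0.0
      vertex 7.6 1.7 14.2
      vertex 5.2 0.1 14.2
    endloop
  endfacet
  facet normal 0.9615 -0.2747 0.0000
    outer loop
      vertex 7.6 1.7 0.0
      vertex 8.4 4.5 0.0
      vertex 8.4 4.5 14.2
    endloop
  endfacet
  facet normal 0.9615 -0.2747 0.0000
    outer loop
      vertex 7.6 1.7 0.0
      vertex 8.4 4.5 14.2
      vertex 7.6 1.7 14.2
    endloop
  endfacet
endsolid part

The G0 Z moves step by Δz≈2.8 mm. Every layer's G1 loop is the same polygon, so the solid is a straight extrusion of it from z=0 to z≈14.2. Closing with flat bottom and top caps and triangulating gives 32 facets — a regular 9-sided prism (a cylinder approximated with 9 flat sides), circumscribed radius ≈ 4.2 mm, height ≈ 14.2 mm.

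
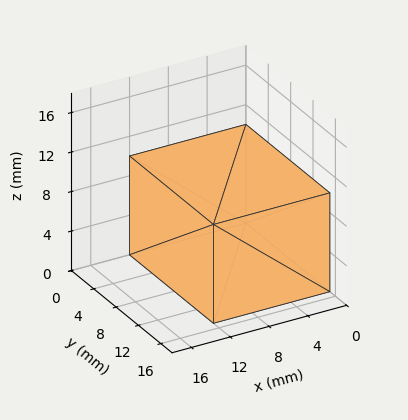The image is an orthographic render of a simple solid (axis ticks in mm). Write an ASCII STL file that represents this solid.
Reading the render: the shape is a rectangular box, roughly 12 × 15 mm footprint and 10 mm tall (dimensions read to the nearest mm from the axis ticks). For the STL, each face is triangulated and given an outward normal.

solid part
  facet normal 0.0000 0.0000 -1.0000
    outer loop
      vertex 12.00 15.00 0.00
      vertex 12.00 0.00 0.00
      vertex 0.00 0.00 0.00
    endloop
  endfacet
  facet normal 0.0000 0.0000 -1.0000
    outer loop
      vertex 0.00 15.00 0.00
      vertex 12.00 15.00 0.00
      vertex 0.00 0.00 0.00
    endloop
  endfacet
  facet normal 0.0000 0.0000 1.0000
    outer loop
      vertex 0.00 0.00 10.00
      vertex 12.00 0.00 10.00
      vertex 12.00 15.00 10.00
    endloop
  endfacet
  facet normal 0.0000 0.0000 1.0000
    outer loop
      vertex 0.00 0.00 10.00
      vertex 12.00 15.00 10.00
      vertex 0.00 15.00 10.00
    endloop
  endfacet
  facet normal 0.0000 -1.0000 0.0000
    outer loop
      vertex 0.00 0.00 0.00
      vertex 12.00 0.00 0.00
      vertex 12.00 0.00 10.00
    endloop
  endfacet
  facet normal 0.0000 -1.0000 0.0000
    outer loop
      vertex 0.00 0.00 0.00
      vertex 12.00 0.00 10.00
      vertex 0.00 0.00 10.00
    endloop
  endfacet
  facet normal 0.0000 1.0000 0.0000
    outer loop
      vertex 12.00 15.00 10.00
      vertex 12.00 15.00 0.00
      vertex 0.00 15.00 0.00
    endloop
  endfacet
  facet normal 0.0000 1.0000 0.0000
    outer loop
      vertex 0.00 15.00 10.00
      vertex 12.00 15.00 10.00
      vertex 0.00 15.00 0.00
    endloop
  endfacet
  facet normal -1.0000 0.0000 0.0000
    outer loop
      vertex 0.00 15.00 10.00
      vertex 0.00 15.00 0.00
      vertex 0.00 0.00 0.00
    endloop
  endfacet
  facet normal -1.0000 0.0000 0.0000
    outer loop
      vertex 0.00 0.00 10.00
      vertex 0.00 15.00 10.00
      vertex 0.00 0.00 0.00
    endloop
  endfacet
  facet normal 1.0000 0.0000 0.0000
    outer loop
      vertex 12.00 0.00 0.00
      vertex 12.00 15.00 0.00
      vertex 12.00 15.00 10.00
    endloop
  endfacet
  facet normal 1.0000 0.0000 0.0000
    outer loop
      vertex 12.00 0.00 0.00
      vertex 12.00 15.00 10.00
      vertex 12.00 0.00 10.00
    endloop
  endfacet
endsolid part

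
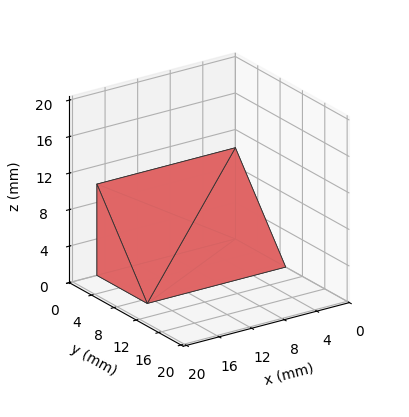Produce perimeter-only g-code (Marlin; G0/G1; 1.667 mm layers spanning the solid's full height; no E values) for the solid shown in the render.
Reading the render: the shape is a wedge (ramp): 17 × 9 mm base, rising to 10 mm along the y=0 edge and sloping linearly to z=0 at y=9 (dimensions read to the nearest mm from the axis ticks). For the g-code, the solid's height is divided into equal slices at the stated Δz and each level perimeter traced with G1 moves after a G0 lift.

; perimeter-only toolpath
G21 ; units = mm
G90 ; absolute positioning
G28 ; home
; layer 1
G0 Z1.667
G0 X0.000 Y0.000
G1 X17.000 Y0.000
G1 X17.000 Y7.500
G1 X0.000 Y7.500
G1 X0.000 Y0.000
; layer 2
G0 Z3.333
G0 X0.000 Y0.000
G1 X17.000 Y0.000
G1 X17.000 Y6.000
G1 X0.000 Y6.000
G1 X0.000 Y0.000
; layer 3
G0 Z5.000
G0 X0.000 Y0.000
G1 X17.000 Y0.000
G1 X17.000 Y4.500
G1 X0.000 Y4.500
G1 X0.000 Y0.000
; layer 4
G0 Z6.667
G0 X0.000 Y0.000
G1 X17.000 Y0.000
G1 X17.000 Y3.000
G1 X0.000 Y3.000
G1 X0.000 Y0.000
; layer 5
G0 Z8.333
G0 X0.000 Y0.000
G1 X17.000 Y0.000
G1 X17.000 Y1.500
G1 X0.000 Y1.500
G1 X0.000 Y0.000
M2 ; end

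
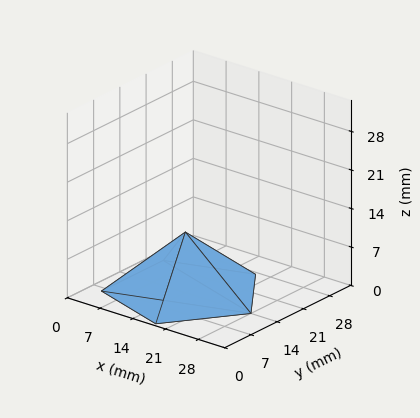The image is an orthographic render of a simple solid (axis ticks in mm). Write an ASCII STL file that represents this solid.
Reading the render: the shape is a regular 5-sided pyramid, base circumscribed radius ≈ 14 mm, apex at z ≈ 11 mm (dimensions read to the nearest mm from the axis ticks). For the STL, each face is triangulated and given an outward normal.

solid part
  facet normal 0.0000 0.0000 -1.0000
    outer loop
      vertex 2.67 22.23 0.00
      vertex 18.33 27.31 0.00
      vertex 28.00 14.00 0.00
    endloop
  endfacet
  facet normal 0.0000 0.0000 -1.0000
    outer loop
      vertex 2.67 5.77 0.00
      vertex 2.67 22.23 0.00
      vertex 28.00 14.00 0.00
    endloop
  endfacet
  facet normal 0.0000 0.0000 -1.0000
    outer loop
      vertex 18.33 0.69 0.00
      vertex 2.67 5.77 0.00
      vertex 28.00 14.00 0.00
    endloop
  endfacet
  facet normal 0.5636 0.4095 0.7174
    outer loop
      vertex 28.00 14.00 0.00
      vertex 18.33 27.31 0.00
      vertex 14.00 14.00 11.00
    endloop
  endfacet
  facet normal -0.2150 0.6628 0.7173
    outer loop
      vertex 18.33 27.31 0.00
      vertex 2.67 22.23 0.00
      vertex 14.00 14.00 11.00
    endloop
  endfacet
  facet normal -0.6966 0.0000 0.7175
    outer loop
      vertex 2.67 22.23 0.00
      vertex 2.67 5.77 0.00
      vertex 14.00 14.00 11.00
    endloop
  endfacet
  facet normal -0.2150 -0.6628 0.7173
    outer loop
      vertex 2.67 5.77 0.00
      vertex 18.33 0.69 0.00
      vertex 14.00 14.00 11.00
    endloop
  endfacet
  facet normal 0.5636 -0.4095 0.7174
    outer loop
      vertex 18.33 0.69 0.00
      vertex 28.00 14.00 0.00
      vertex 14.00 14.00 11.00
    endloop
  endfacet
endsolid part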